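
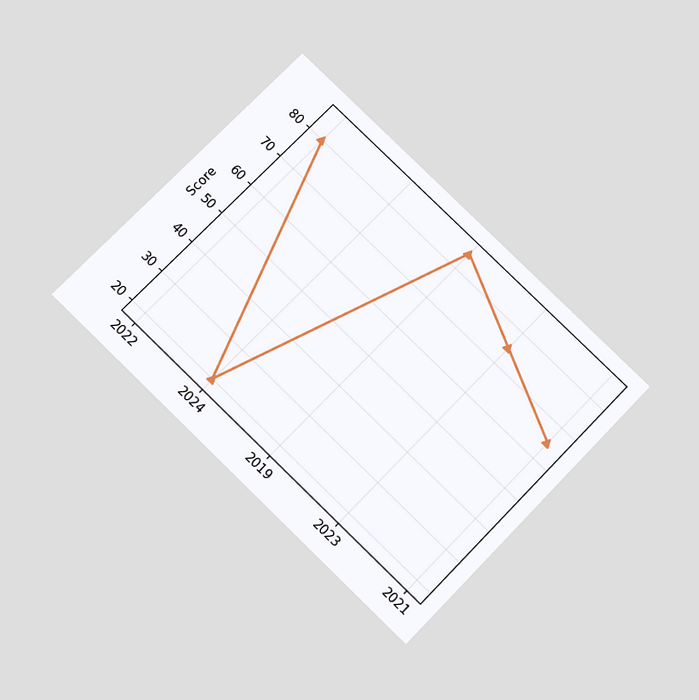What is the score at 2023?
The chart is tilted about 44° clockwise and viewed slightly from below. At 2023, the line is at 75.

75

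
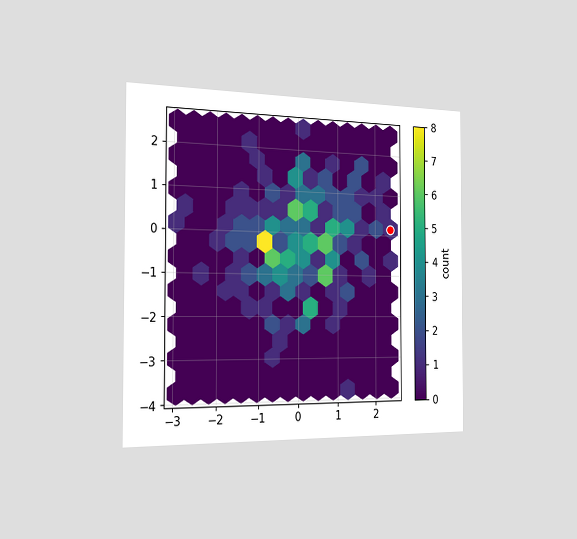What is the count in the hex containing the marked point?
The chart is viewed slightly from the left. The marked hex reads 1 on the colorbar.

1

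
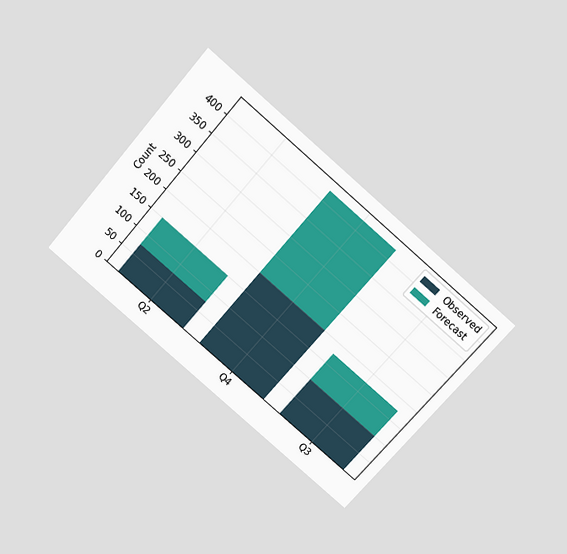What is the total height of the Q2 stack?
150

The chart is tilted about 41° clockwise and viewed slightly from above. The Q2 stack's top reaches 150 on the y-axis.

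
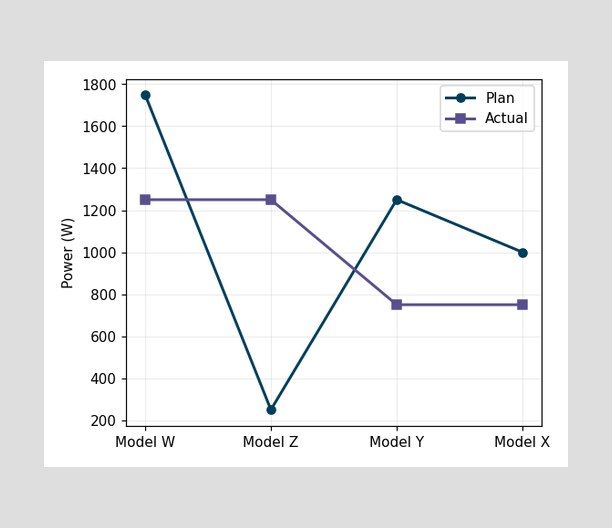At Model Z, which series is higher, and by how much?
Actual, by 1000W

At Model Z, Actual sits above the other line by 1000W.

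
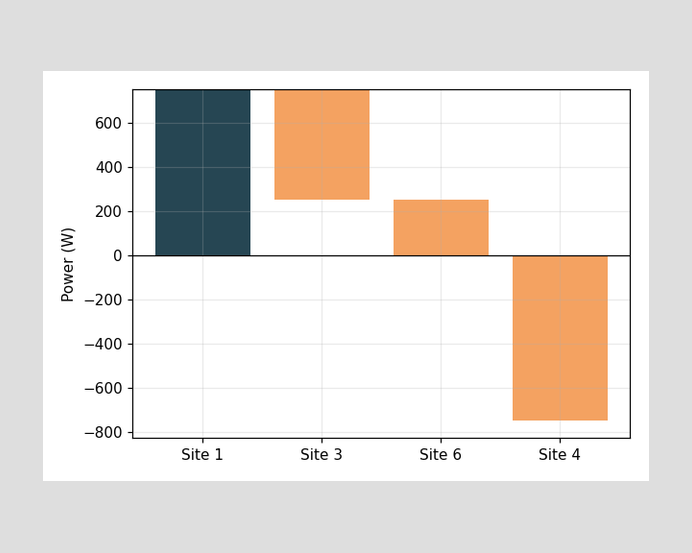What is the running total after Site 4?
After Site 4 the running total reaches -750W.

-750W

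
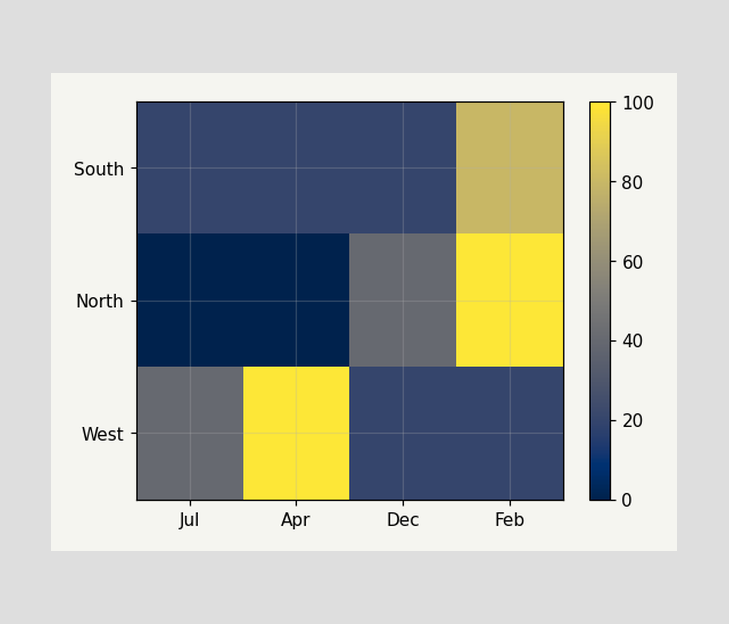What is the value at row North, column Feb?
100

Matching cell (North, Feb) against the colorbar gives 100.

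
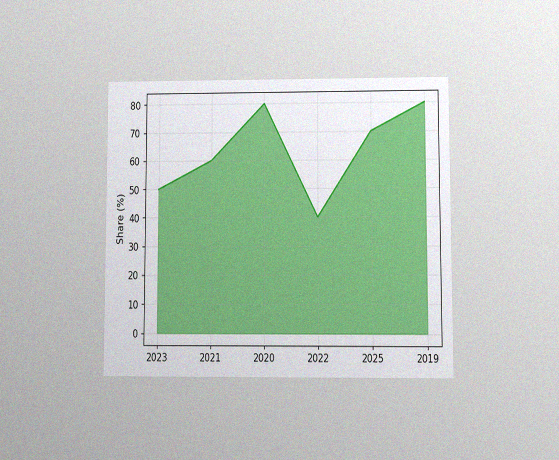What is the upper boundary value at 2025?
70%

The chart is viewed at a slight angle, with some photo noise. At 2025 the upper boundary is at 70%.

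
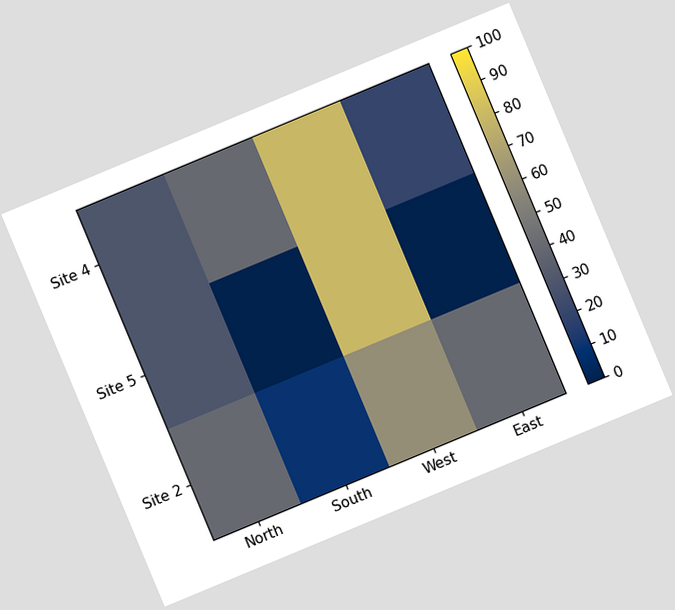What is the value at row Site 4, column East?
20

The chart is tilted about 23° counter-clockwise. Matching cell (Site 4, East) against the colorbar gives 20.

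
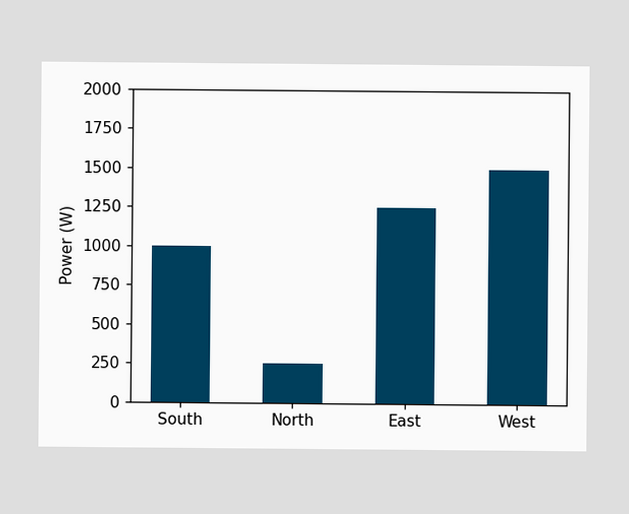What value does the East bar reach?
1250W

Reading along the chart's y-axis, the East bar reaches 1250W.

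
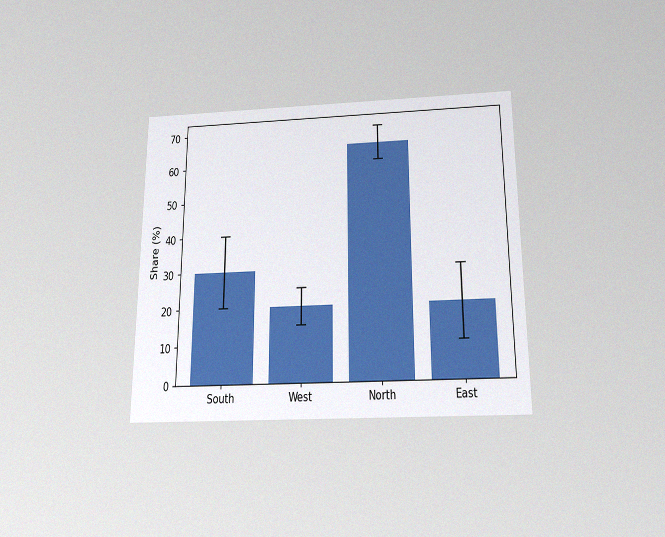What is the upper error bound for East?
30%

The chart is viewed slightly from below, with some photo noise. The East bar's upper whisker reaches 30%.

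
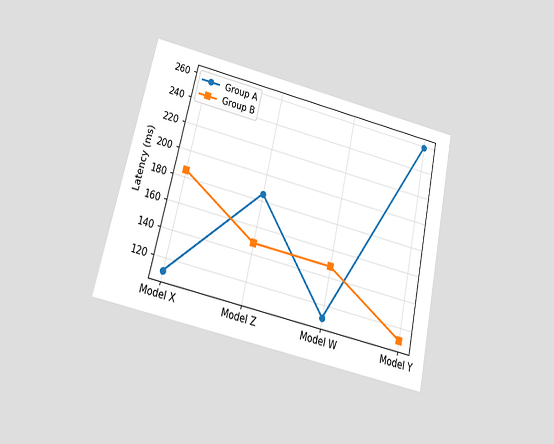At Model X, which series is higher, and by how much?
The chart is tilted about 13° clockwise and viewed slightly from below. At Model X, Group B sits above the other line by 74ms.

Group B, by 74ms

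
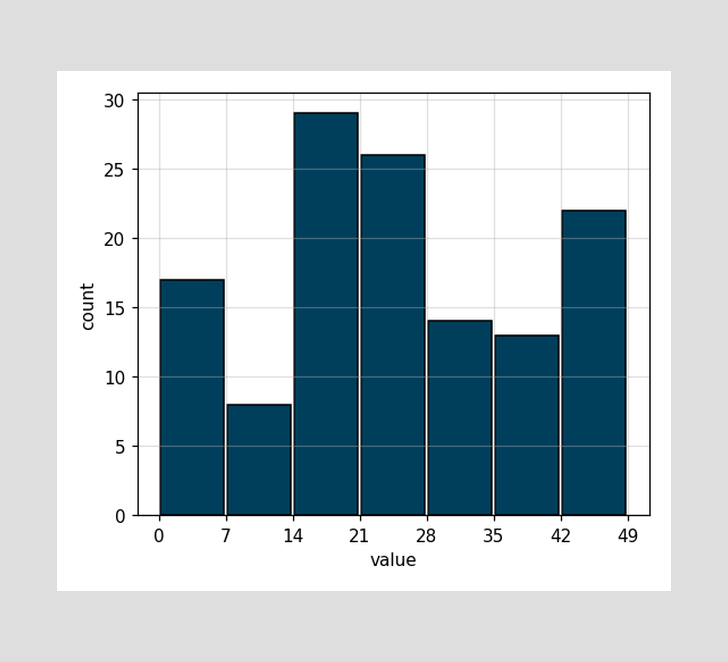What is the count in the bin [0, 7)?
17

The [0, 7) bin has height 17.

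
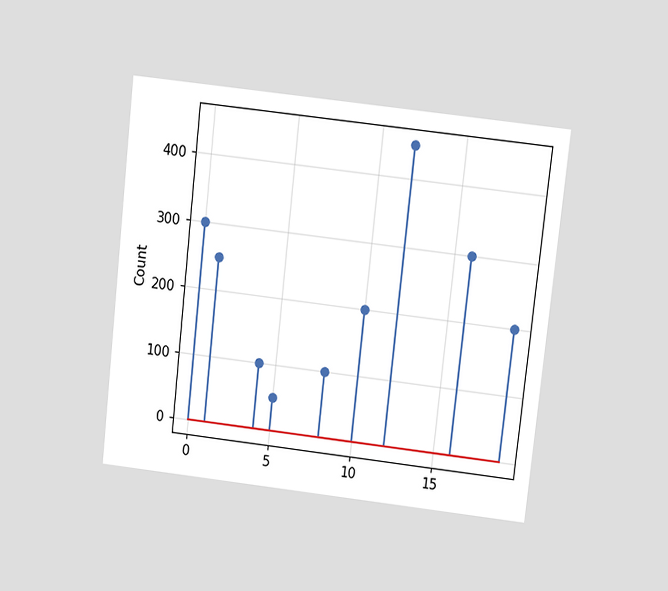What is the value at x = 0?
300

The chart is tilted about 6° clockwise and viewed at a slight angle. The stem at x=0 reaches 300.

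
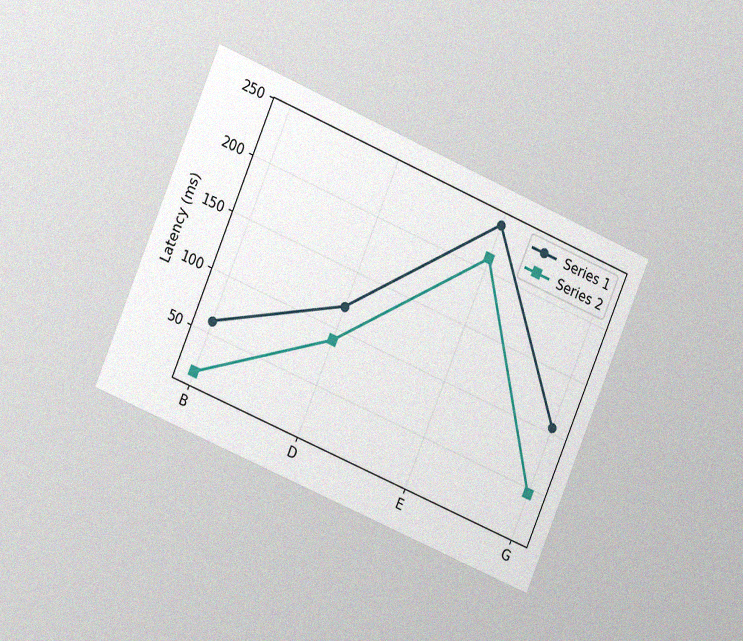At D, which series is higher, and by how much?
Series 1, by 30ms

The chart is tilted about 23° clockwise and viewed at a slight angle, with some photo noise. At D, Series 1 sits above the other line by 30ms.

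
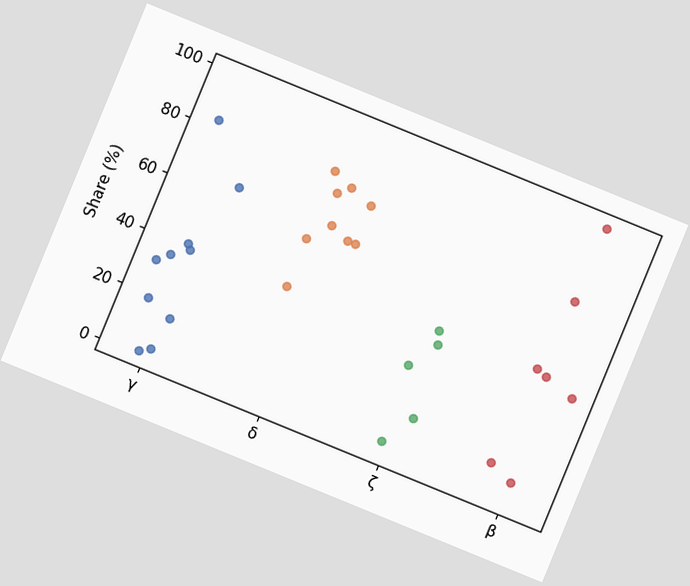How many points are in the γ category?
10

The chart is tilted about 22° clockwise. Counting the markers in the γ column gives 10.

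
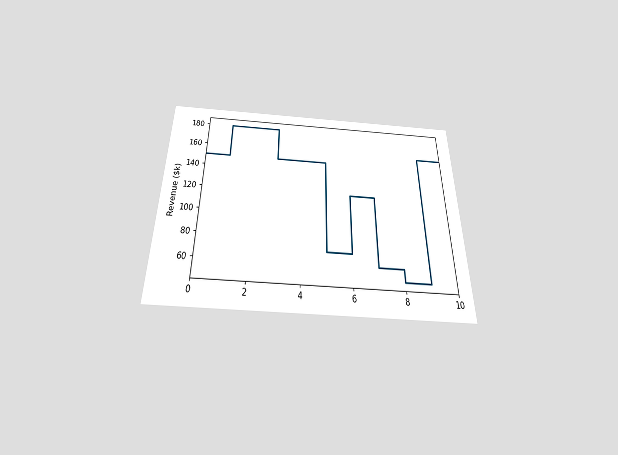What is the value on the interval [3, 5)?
$150k

The chart is viewed slightly from below. On [3, 5) the step sits at $150k.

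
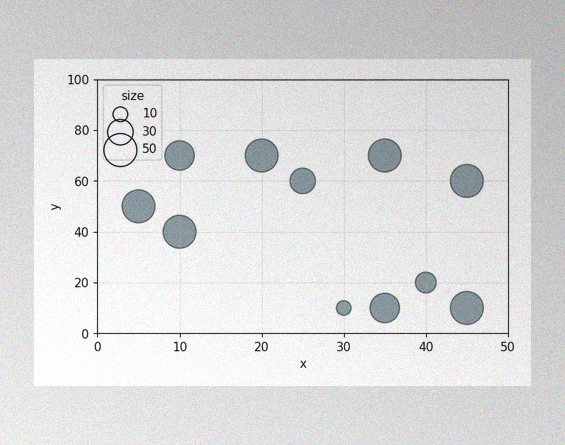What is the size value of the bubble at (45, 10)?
The image has some photo noise and uneven lighting. Matching the bubble at (45, 10) against the size legend gives 50.

50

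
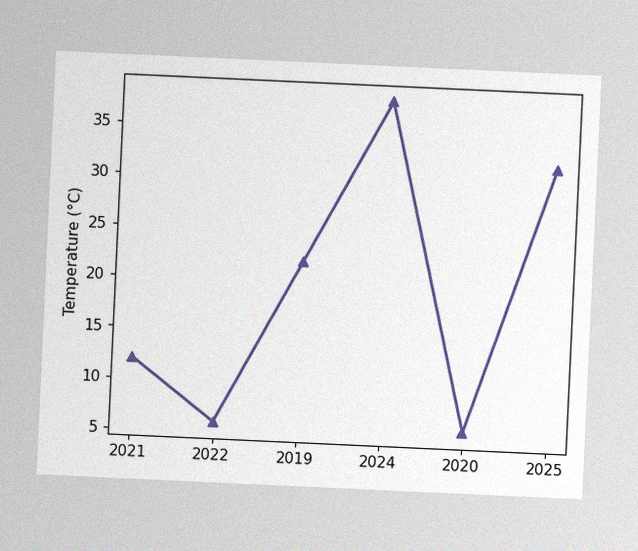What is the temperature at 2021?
The chart is tilted about 3° clockwise, with some photo noise. At 2021, the line is at 12°C.

12°C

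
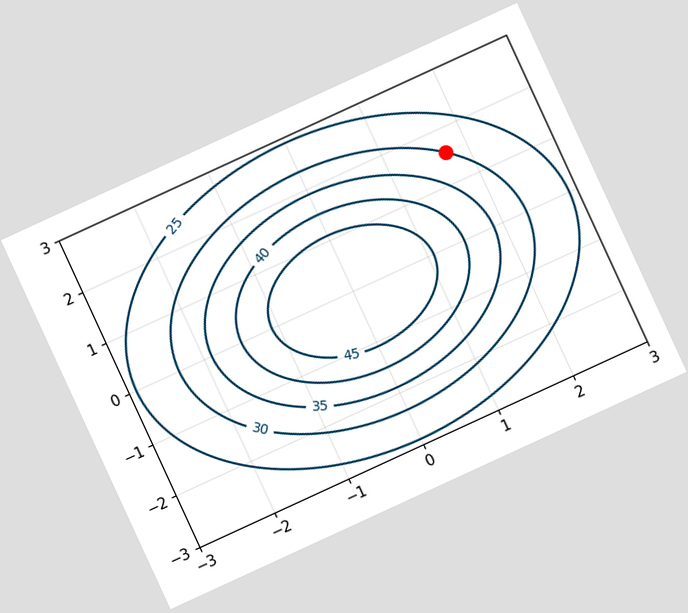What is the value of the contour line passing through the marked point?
The chart is tilted about 25° counter-clockwise. The marked point sits on the contour labelled 30.

30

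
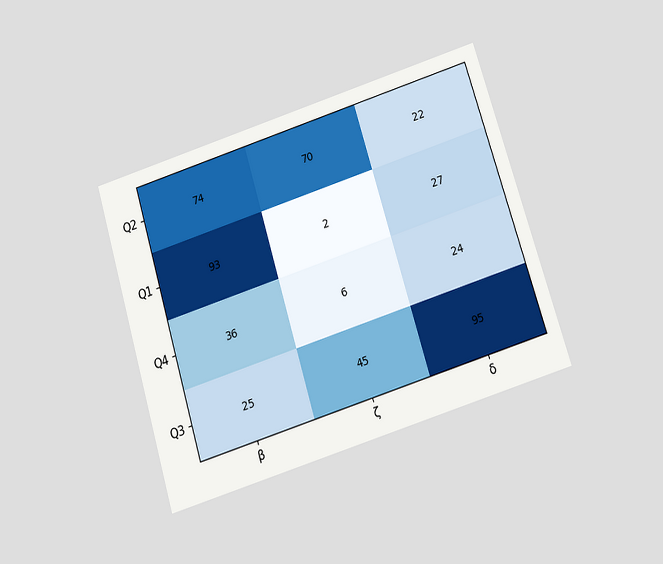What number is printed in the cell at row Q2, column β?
74

The chart is tilted about 17° counter-clockwise and viewed slightly from below. The (Q2, β) cell reads 74.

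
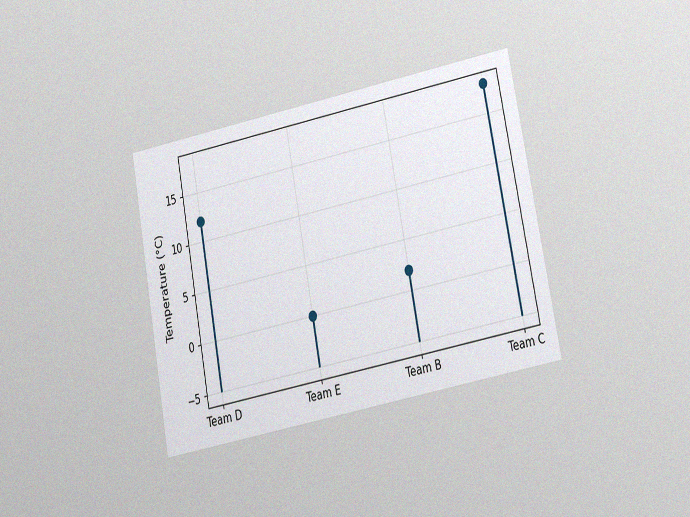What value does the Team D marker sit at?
The chart is tilted about 11° counter-clockwise and viewed at a slight angle, with some photo noise. The Team D marker sits at 12°C.

12°C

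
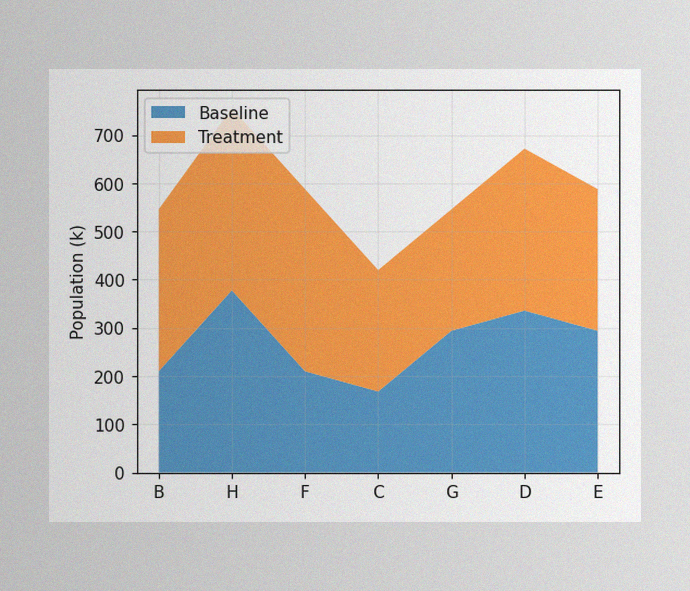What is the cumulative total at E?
588k

The image has some photo noise and uneven lighting. The stacked total at E reaches 588k.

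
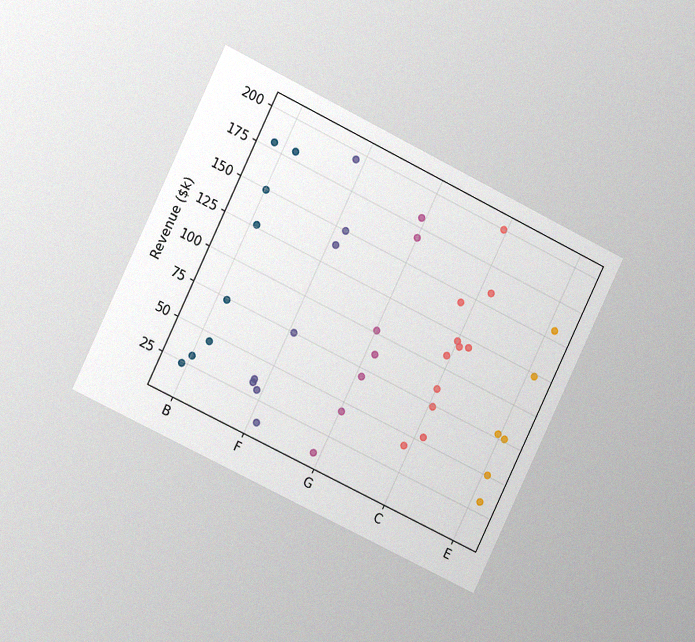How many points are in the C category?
11

The chart is tilted about 26° clockwise and viewed slightly from the left, with some photo noise. Counting the markers in the C column gives 11.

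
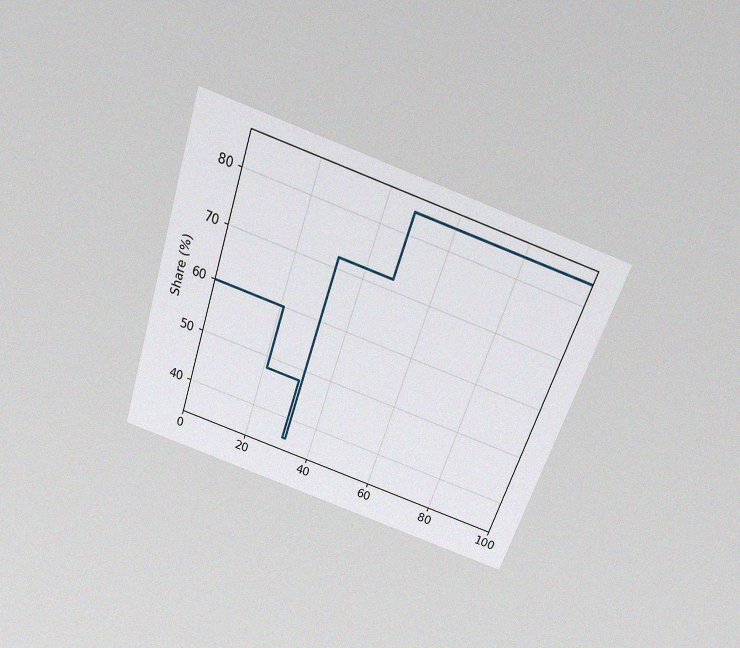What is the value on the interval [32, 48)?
72%

The chart is tilted about 19° clockwise and viewed slightly from above, with some photo noise. On [32, 48) the step sits at 72%.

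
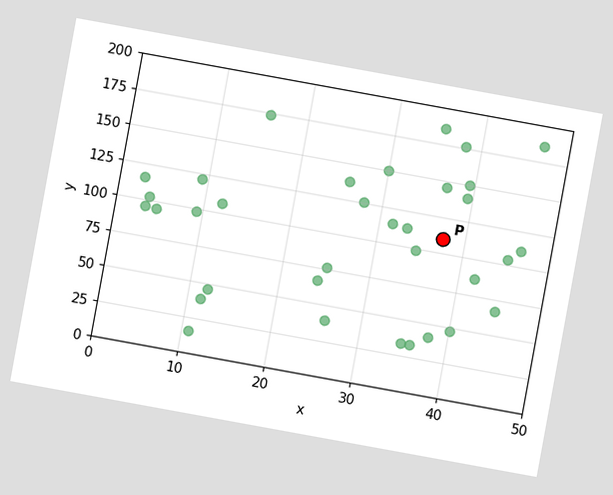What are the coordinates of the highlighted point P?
The chart is tilted about 10° clockwise. Following the gridlines from P to each axis, P sits at (37.5, 110).

(37.5, 110)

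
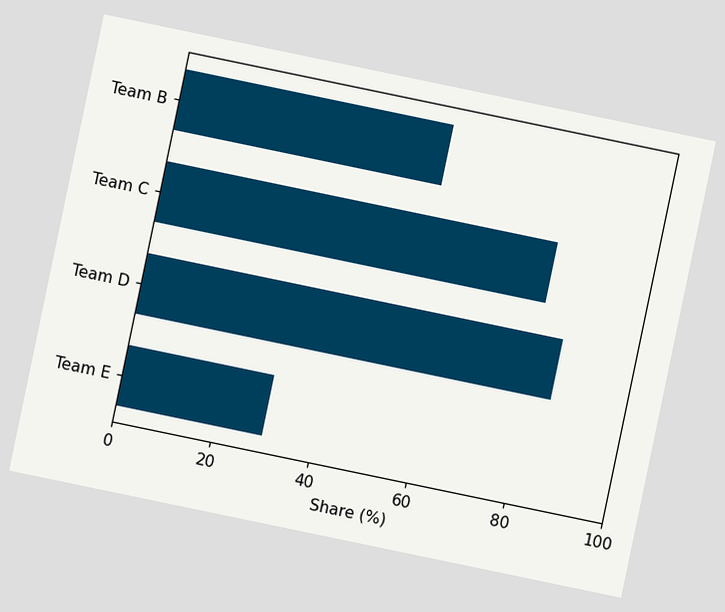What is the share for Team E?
The chart is tilted about 12° clockwise. Reading along the chart's x-axis, the Team E bar reaches 30%.

30%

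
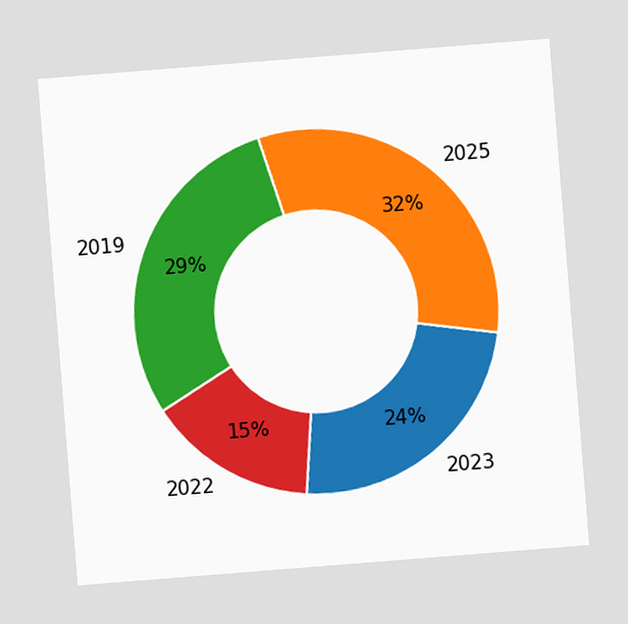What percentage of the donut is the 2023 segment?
The chart is tilted about 5° counter-clockwise. The 2023 segment takes up 24% of the ring.

24%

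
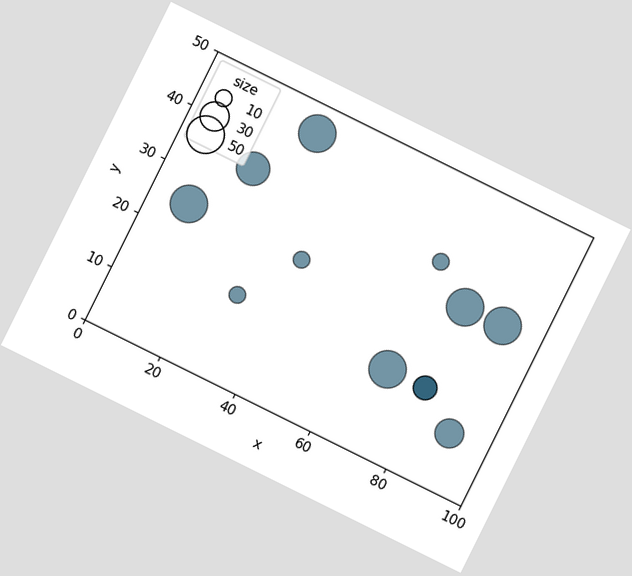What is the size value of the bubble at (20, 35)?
40

The chart is tilted about 26° clockwise. Matching the bubble at (20, 35) against the size legend gives 40.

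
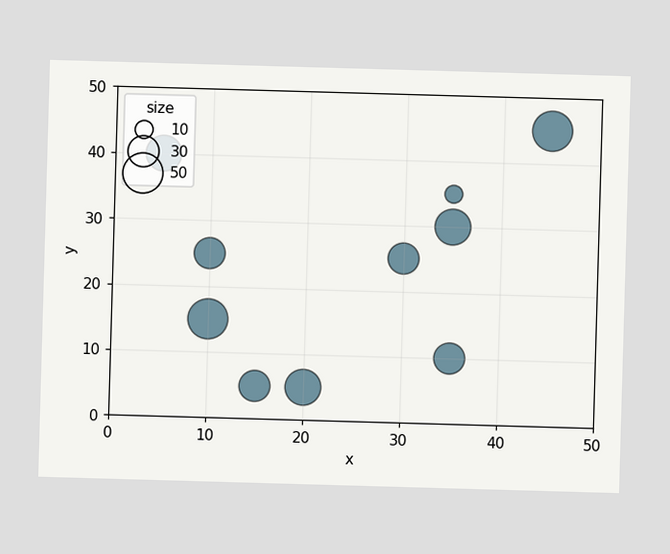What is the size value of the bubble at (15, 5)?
Matching the bubble at (15, 5) against the size legend gives 30.

30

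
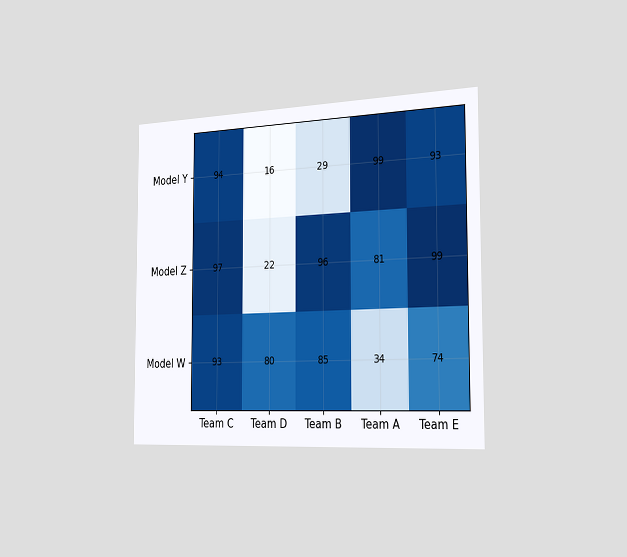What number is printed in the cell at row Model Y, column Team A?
99

The chart is viewed slightly from the right. The (Model Y, Team A) cell reads 99.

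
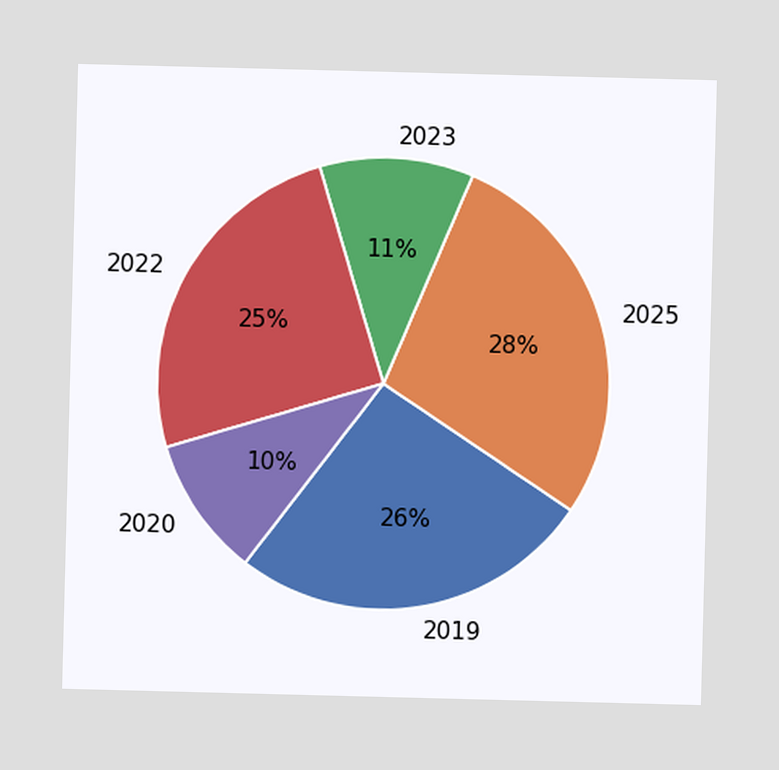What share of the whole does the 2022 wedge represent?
The 2022 slice takes up 25% of the pie.

25%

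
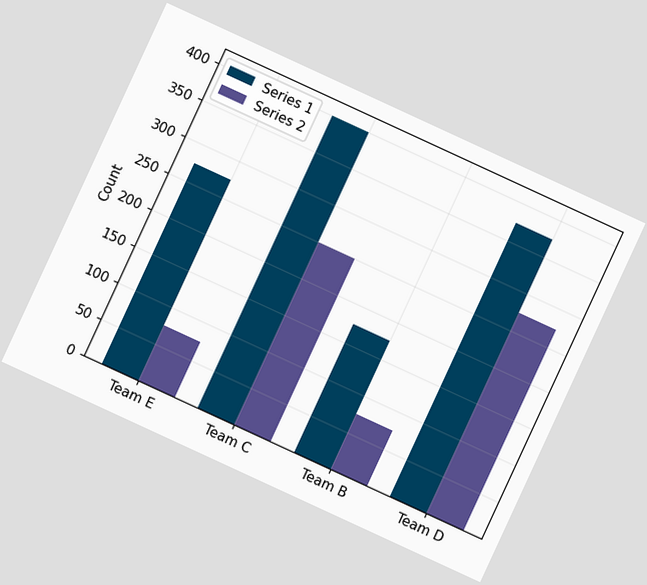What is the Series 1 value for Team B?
The chart is tilted about 25° clockwise. The Series 1 bar at Team B reaches 175 on the y-axis.

175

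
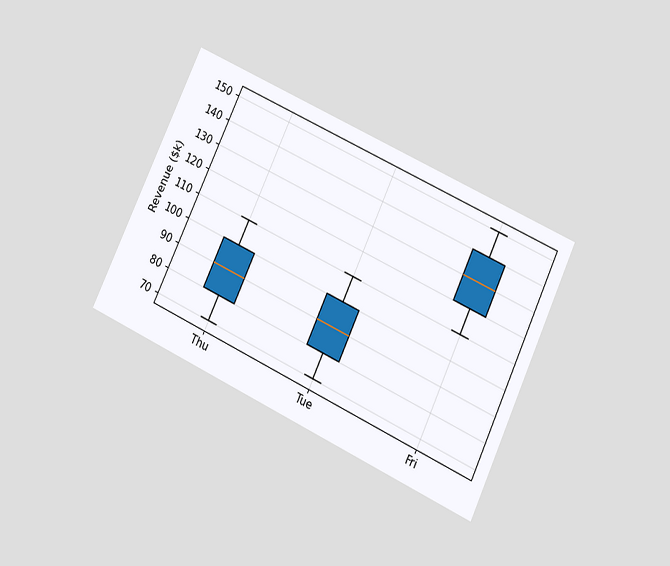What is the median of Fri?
The chart is tilted about 25° clockwise and viewed at a slight angle. The median line in the Fri box sits at $130k.

$130k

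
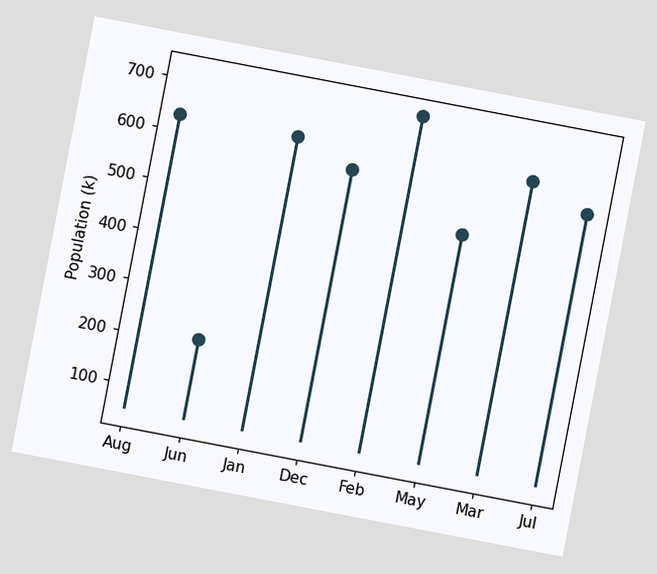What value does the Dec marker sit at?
588k

The chart is tilted about 11° clockwise. The Dec marker sits at 588k.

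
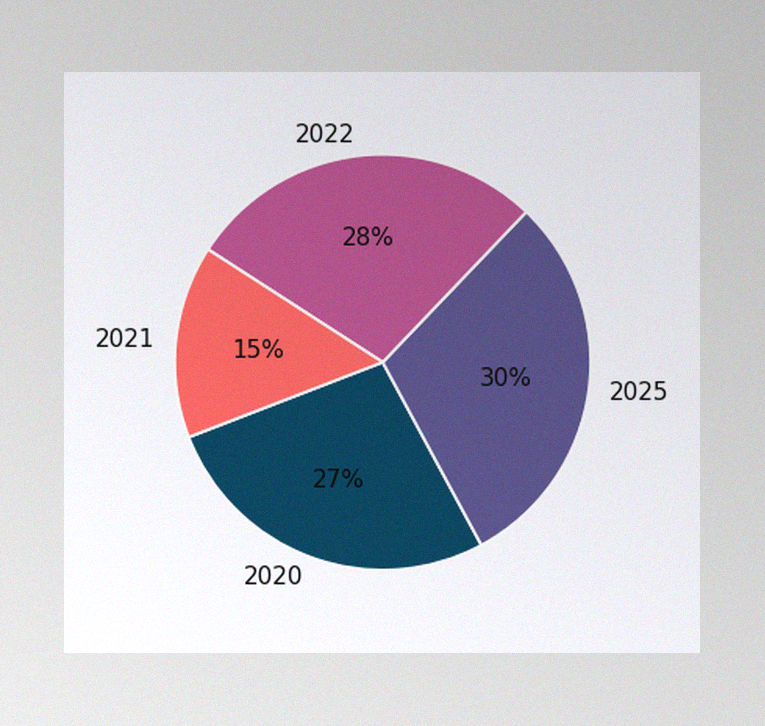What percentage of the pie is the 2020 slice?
27%

The image has some photo noise and uneven lighting. The 2020 slice takes up 27% of the pie.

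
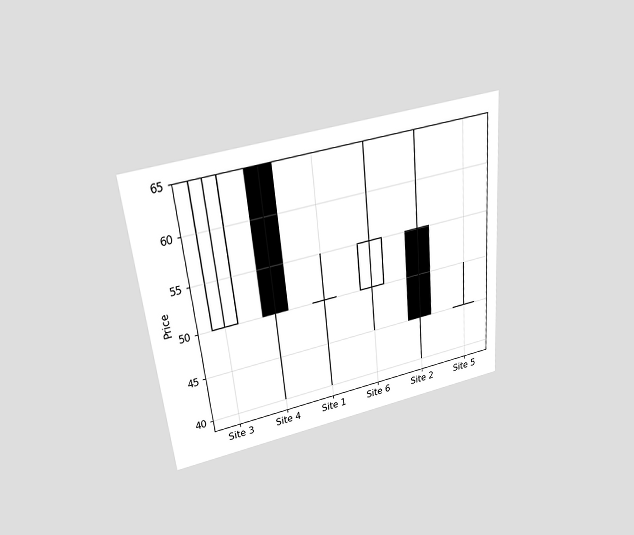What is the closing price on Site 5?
45

The chart is tilted about 6° counter-clockwise and viewed slightly from above. The Site 5 candle closes at 45.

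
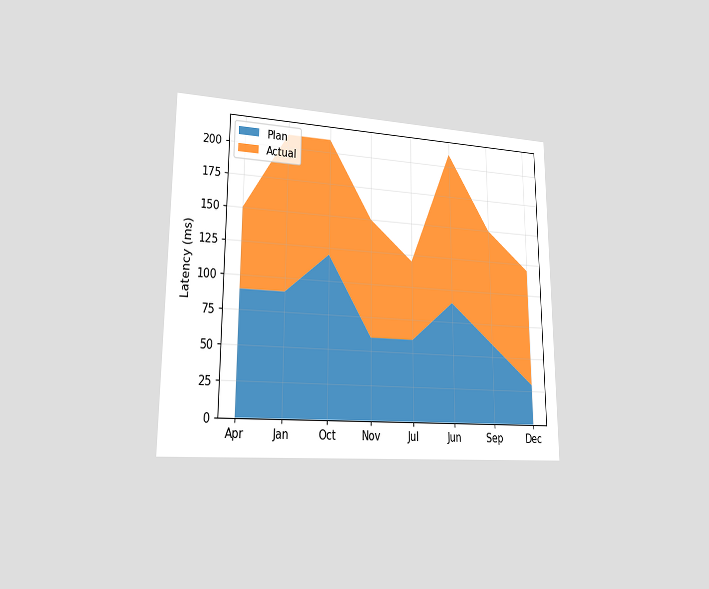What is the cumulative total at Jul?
120ms

The chart is viewed slightly from the left. The stacked total at Jul reaches 120ms.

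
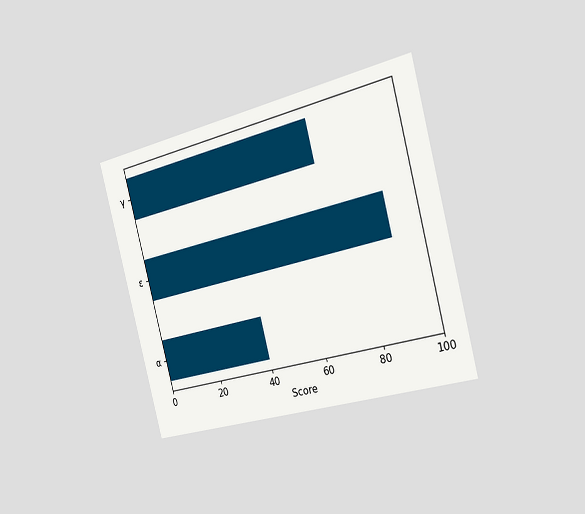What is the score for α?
The chart is tilted about 15° counter-clockwise and viewed slightly from the right. Reading along the chart's x-axis, the α bar reaches 40.

40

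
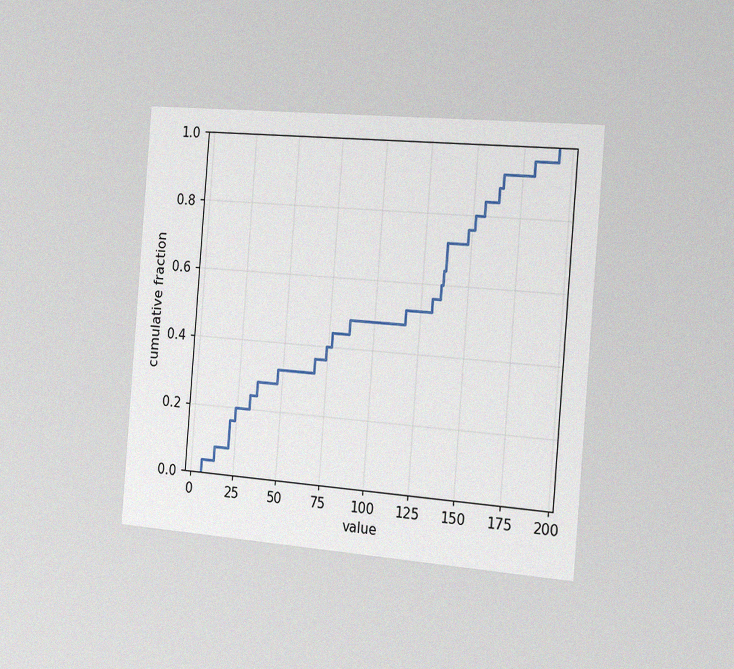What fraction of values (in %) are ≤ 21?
The chart is tilted about 5° clockwise and viewed slightly from the right, with some photo noise. At x=21 the ECDF step is at 16%.

16%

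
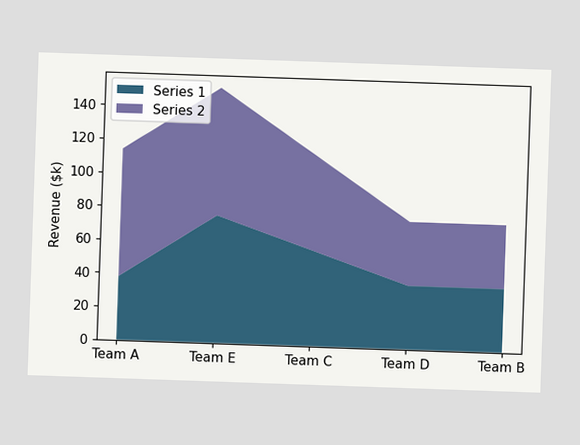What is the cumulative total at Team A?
The stacked total at Team A reaches $114k.

$114k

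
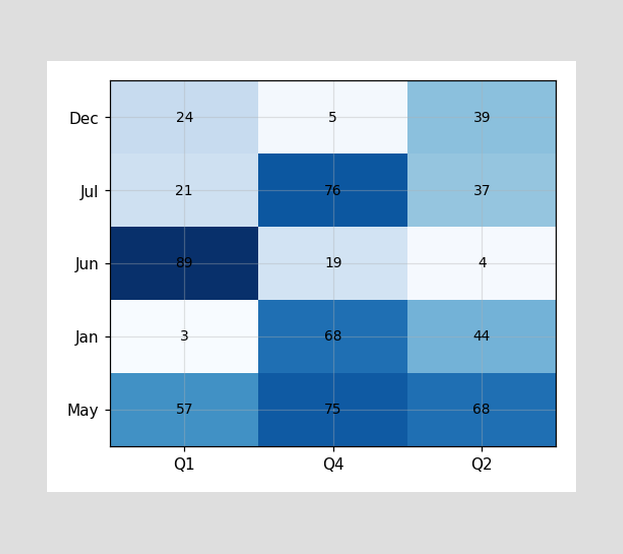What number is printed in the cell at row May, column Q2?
68

The (May, Q2) cell reads 68.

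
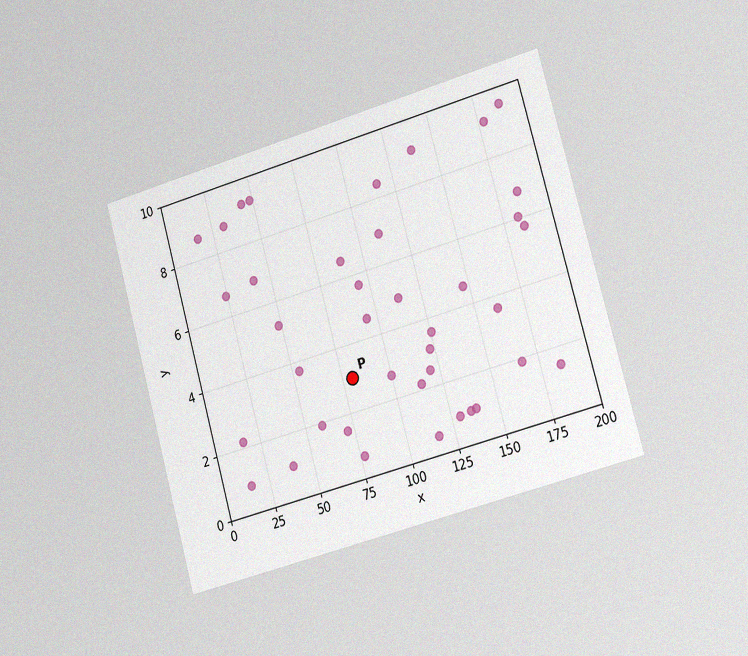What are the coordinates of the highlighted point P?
(80, 3)

The chart is tilted about 16° counter-clockwise and viewed slightly from the right, with some photo noise. Following the gridlines from P to each axis, P sits at (80, 3).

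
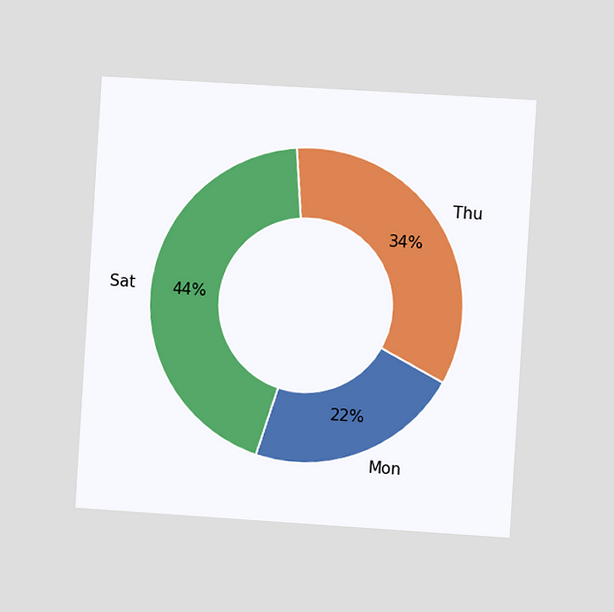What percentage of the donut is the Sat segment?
44%

The chart is tilted about 4° clockwise and viewed at a slight angle. The Sat segment takes up 44% of the ring.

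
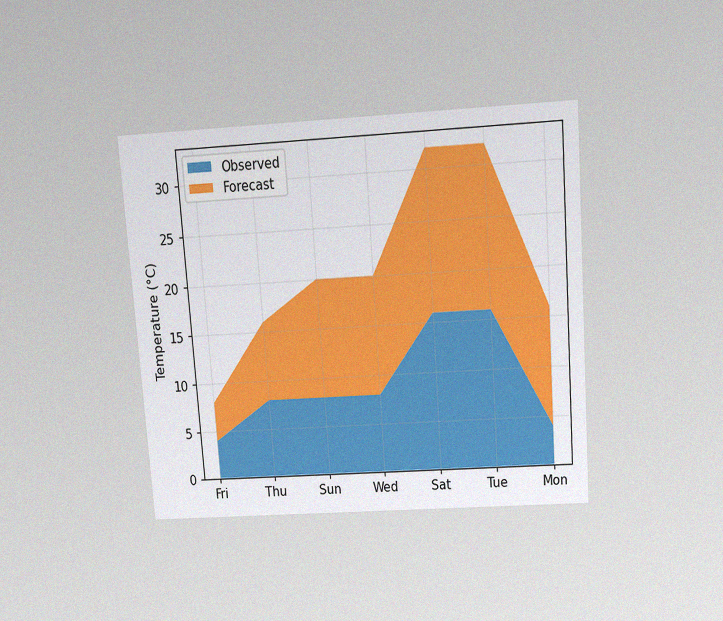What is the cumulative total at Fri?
The chart is tilted about 4° counter-clockwise and viewed slightly from above, with some photo noise. The stacked total at Fri reaches 8°C.

8°C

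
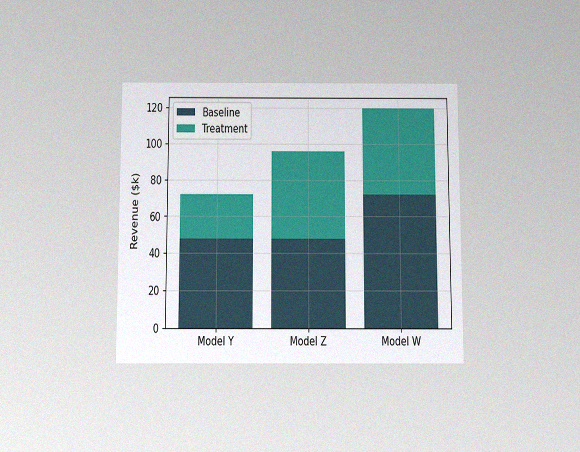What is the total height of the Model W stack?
$120k

The chart is viewed slightly from below, with some photo noise. The Model W stack's top reaches $120k on the y-axis.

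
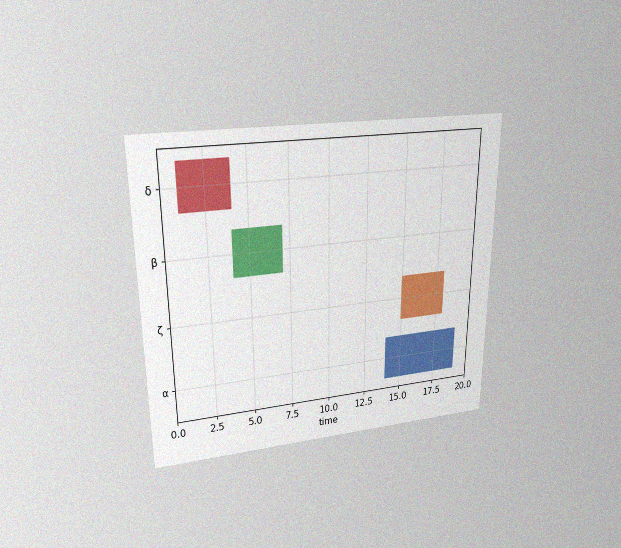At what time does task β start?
The chart is viewed slightly from above, with some photo noise. The β bar begins at t=4.

4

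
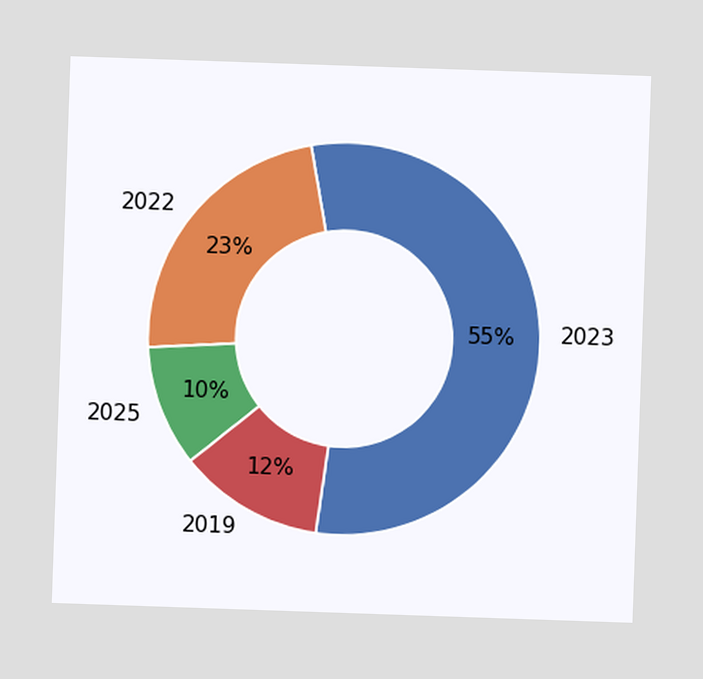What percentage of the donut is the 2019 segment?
12%

The 2019 segment takes up 12% of the ring.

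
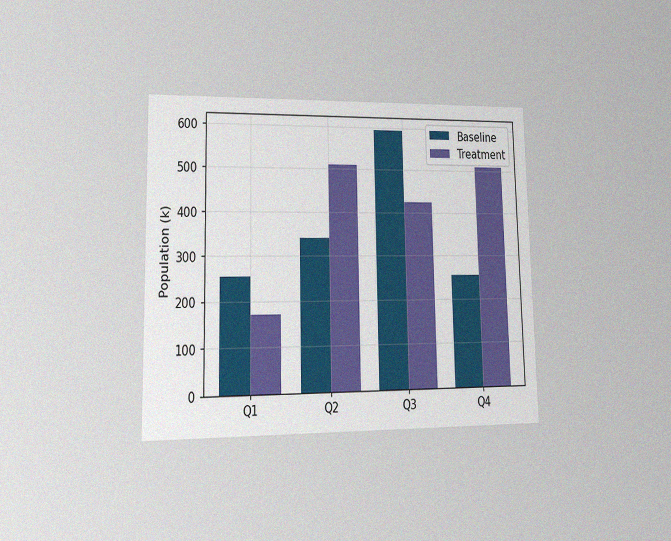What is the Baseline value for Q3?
595k

The chart is viewed at a slight angle, with some photo noise. The Baseline bar at Q3 reaches 595k on the y-axis.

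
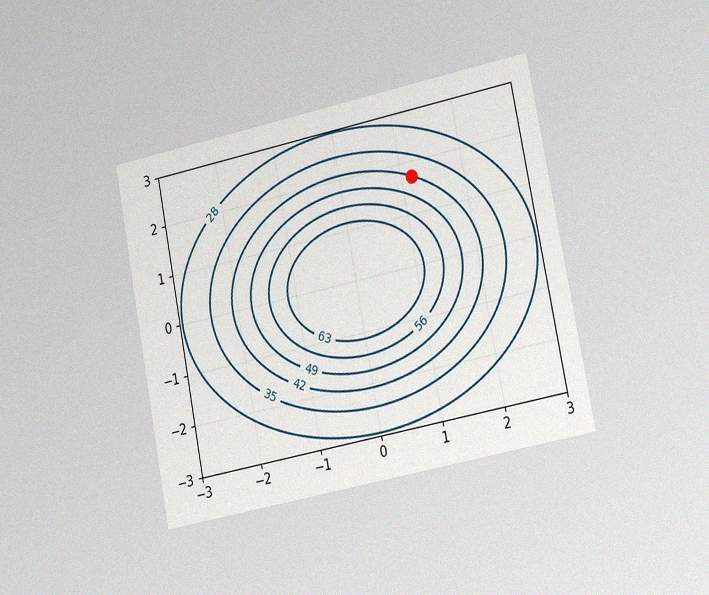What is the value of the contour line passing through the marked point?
42

The chart is tilted about 11° counter-clockwise and viewed slightly from the right, with some photo noise. The marked point sits on the contour labelled 42.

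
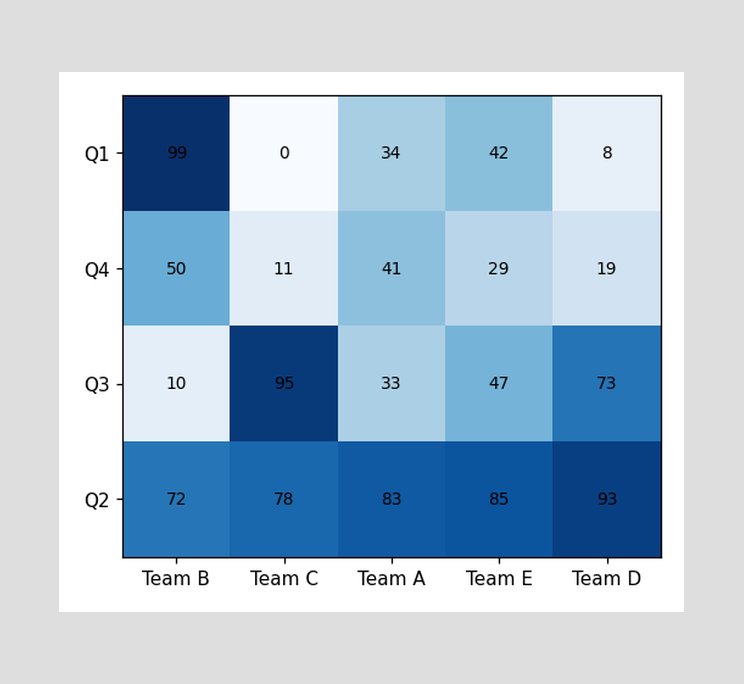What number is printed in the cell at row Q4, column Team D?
The (Q4, Team D) cell reads 19.

19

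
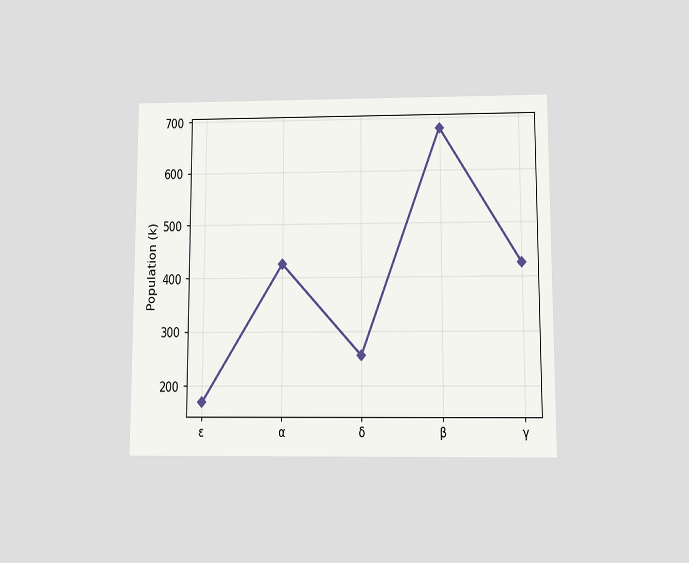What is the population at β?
The chart is viewed slightly from below. At β, the line is at 680k.

680k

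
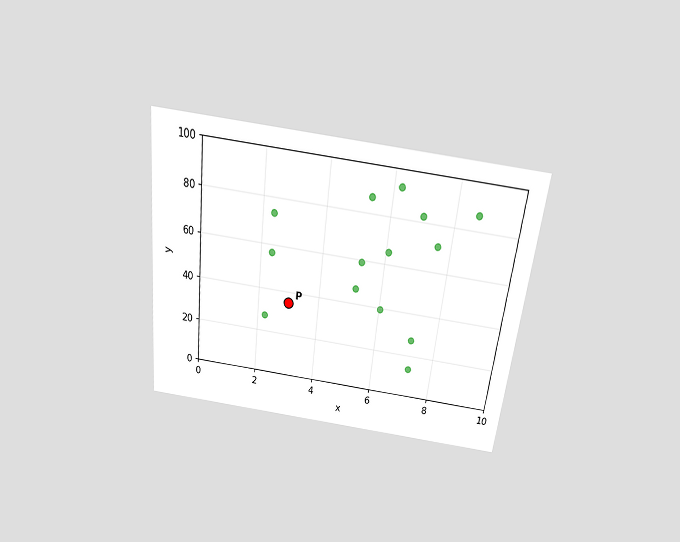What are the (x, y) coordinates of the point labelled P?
(3, 35)

The chart is tilted about 6° clockwise and viewed slightly from above. Following the gridlines from P to each axis, P sits at (3, 35).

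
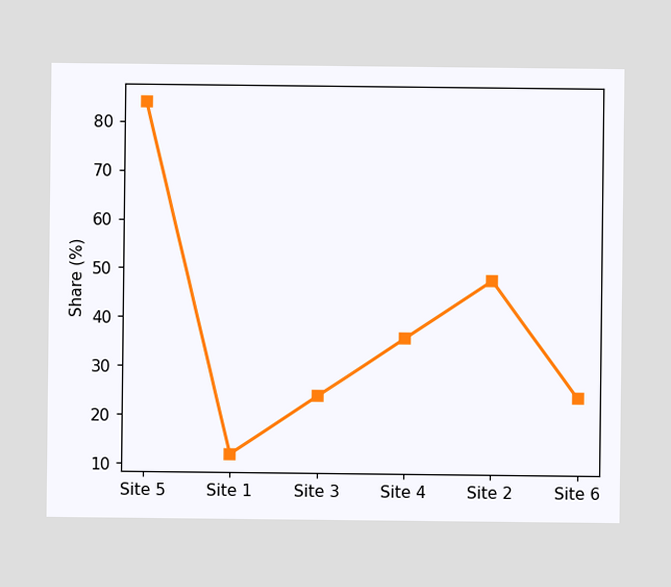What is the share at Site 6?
At Site 6, the line is at 24%.

24%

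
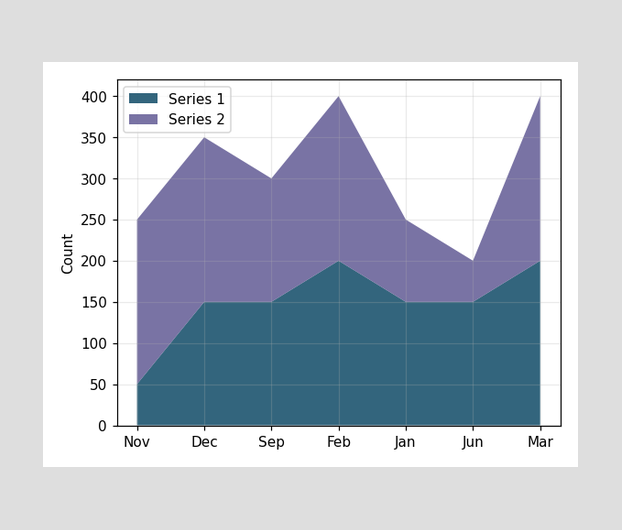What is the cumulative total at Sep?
The stacked total at Sep reaches 300.

300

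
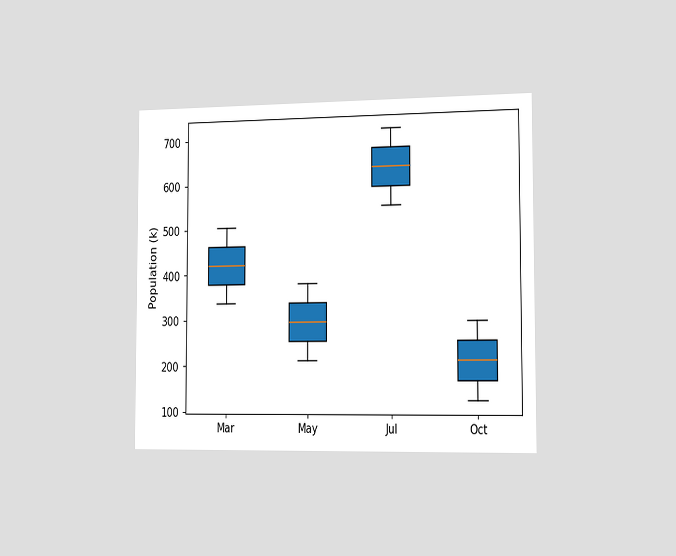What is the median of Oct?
The chart is viewed slightly from the right. The median line in the Oct box sits at 210k.

210k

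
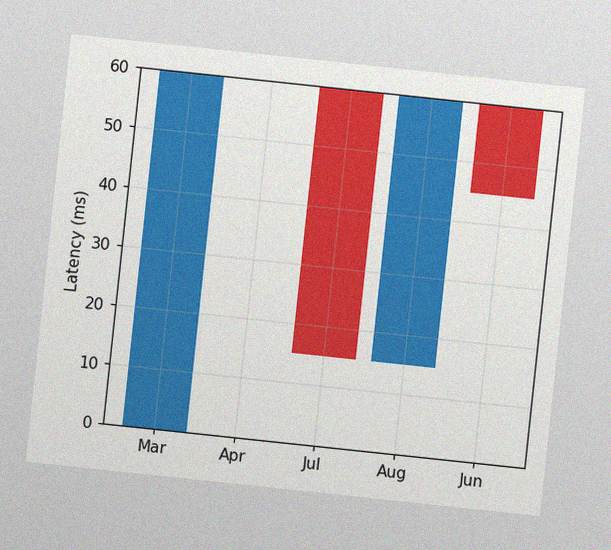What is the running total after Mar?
The chart is tilted about 6° clockwise, with some photo noise. After Mar the running total reaches 60ms.

60ms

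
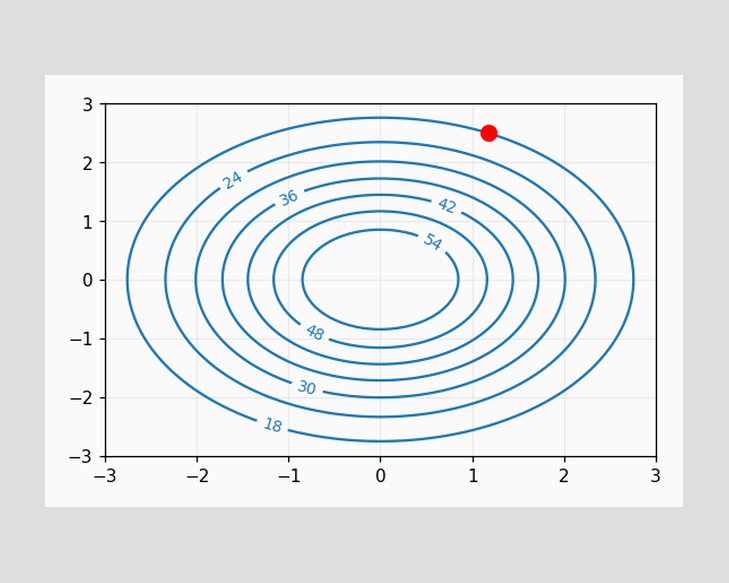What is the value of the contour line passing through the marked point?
18

The marked point sits on the contour labelled 18.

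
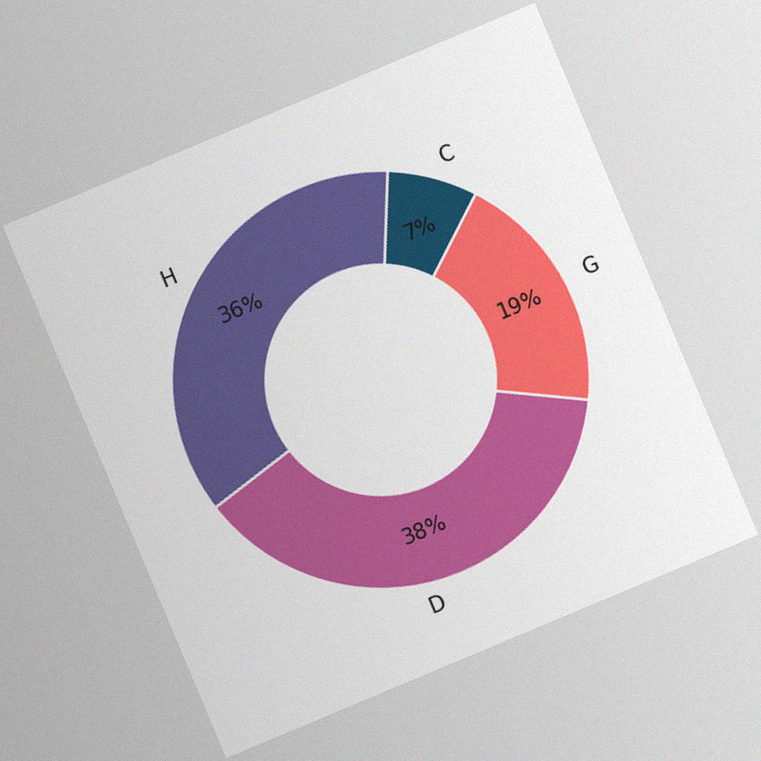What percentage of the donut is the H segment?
The chart is tilted about 23° counter-clockwise, with some photo noise. The H segment takes up 36% of the ring.

36%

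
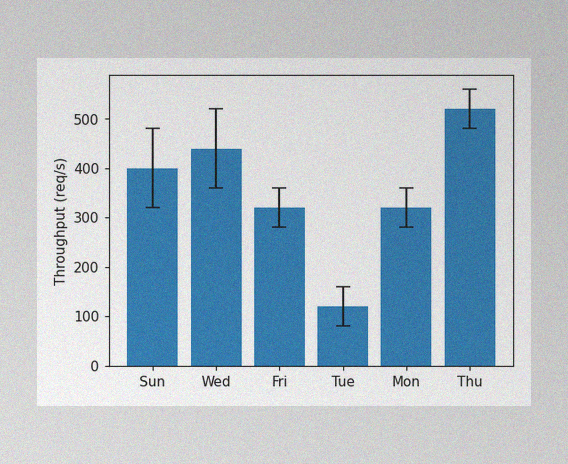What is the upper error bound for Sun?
The image has some photo noise and uneven lighting. The Sun bar's upper whisker reaches 480req/s.

480req/s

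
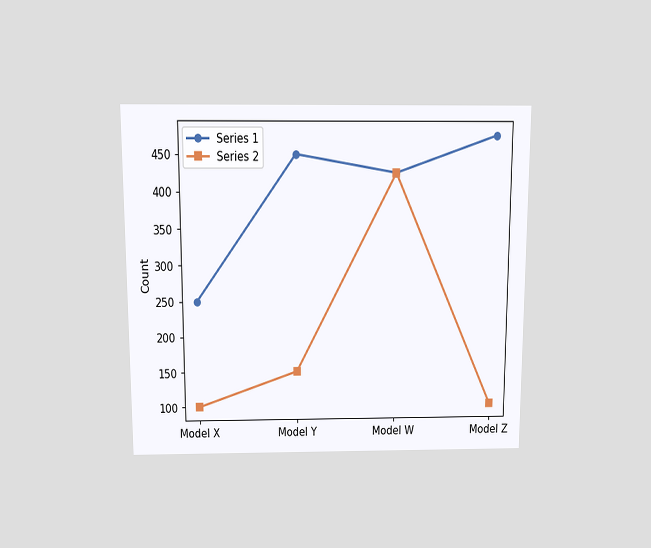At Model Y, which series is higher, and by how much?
Series 1, by 300

The chart is viewed slightly from above. At Model Y, Series 1 sits above the other line by 300.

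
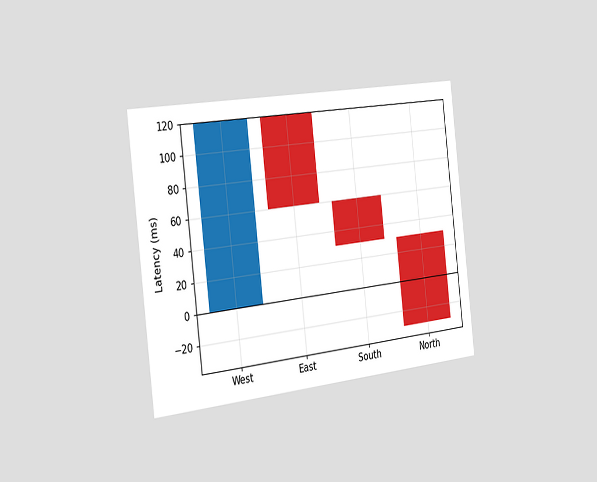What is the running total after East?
The chart is tilted about 7° counter-clockwise and viewed slightly from the left. After East the running total reaches 60ms.

60ms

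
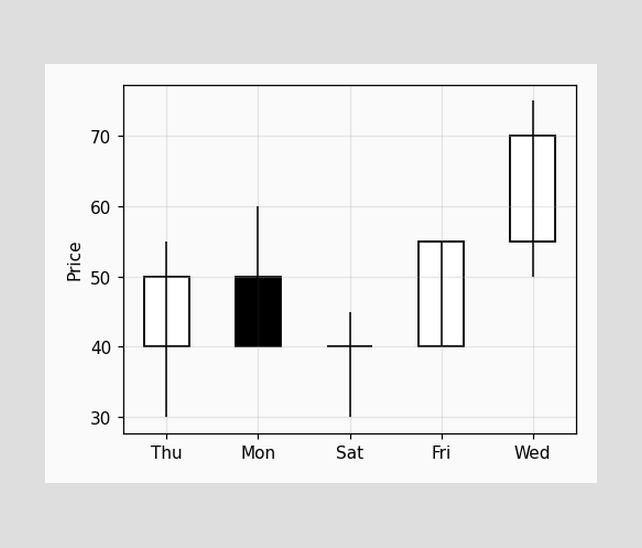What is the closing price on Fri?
The Fri candle closes at 55.

55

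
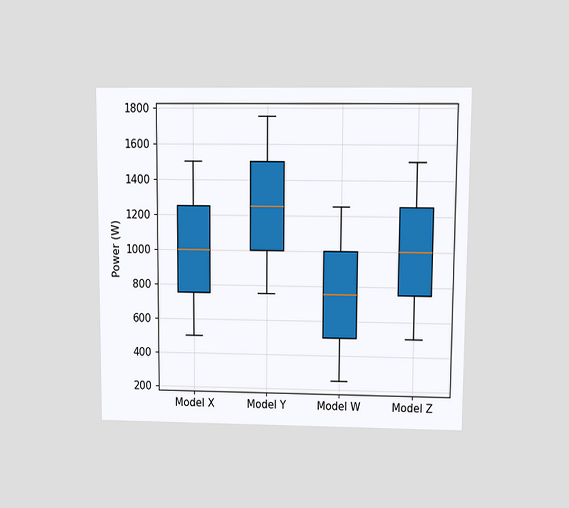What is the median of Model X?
1000W

The chart is viewed at a slight angle. The median line in the Model X box sits at 1000W.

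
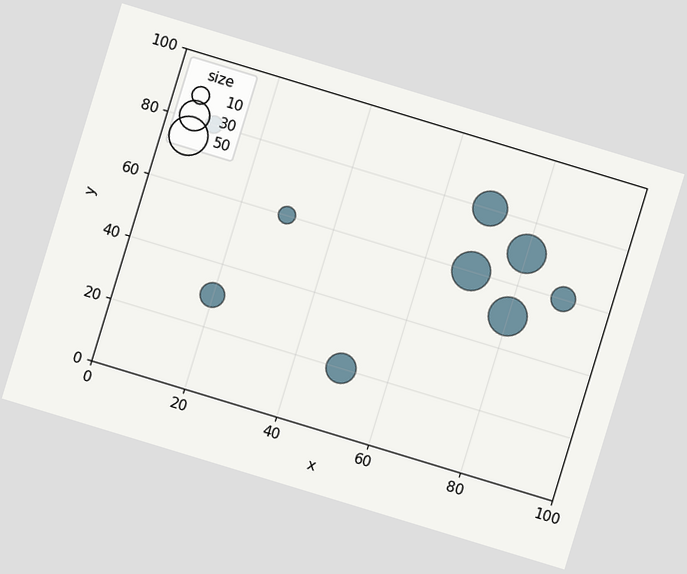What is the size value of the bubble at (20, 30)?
20

The chart is tilted about 17° clockwise. Matching the bubble at (20, 30) against the size legend gives 20.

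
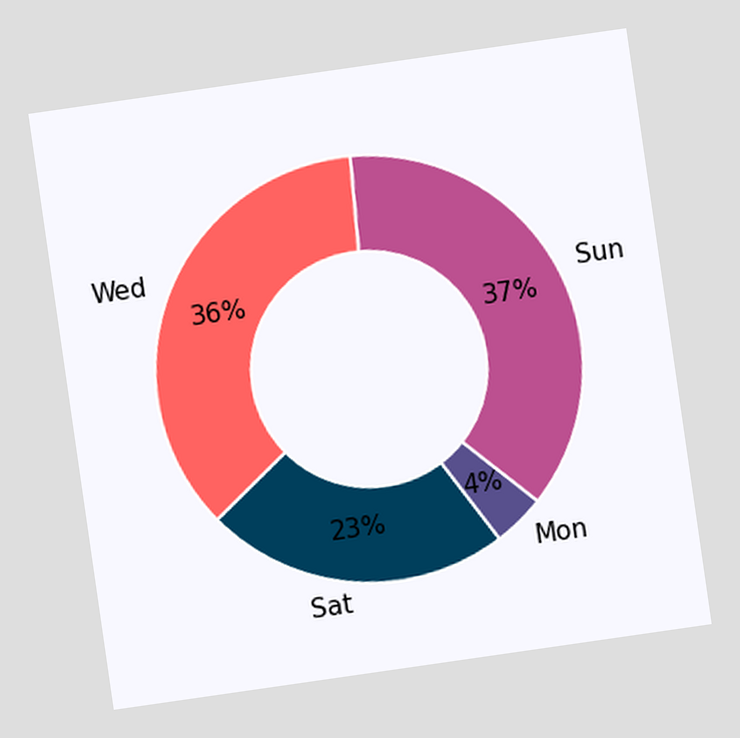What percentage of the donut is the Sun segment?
37%

The chart is tilted about 8° counter-clockwise. The Sun segment takes up 37% of the ring.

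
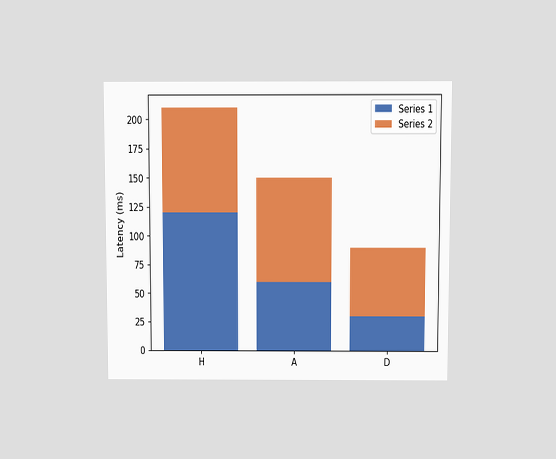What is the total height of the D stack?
The chart is viewed at a slight angle. The D stack's top reaches 90ms on the y-axis.

90ms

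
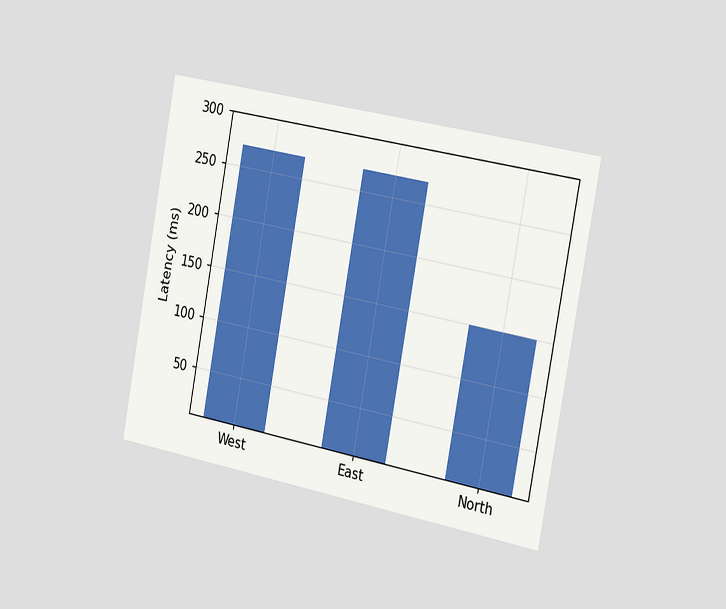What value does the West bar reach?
270ms

The chart is tilted about 11° clockwise and viewed slightly from the right. Reading along the chart's y-axis, the West bar reaches 270ms.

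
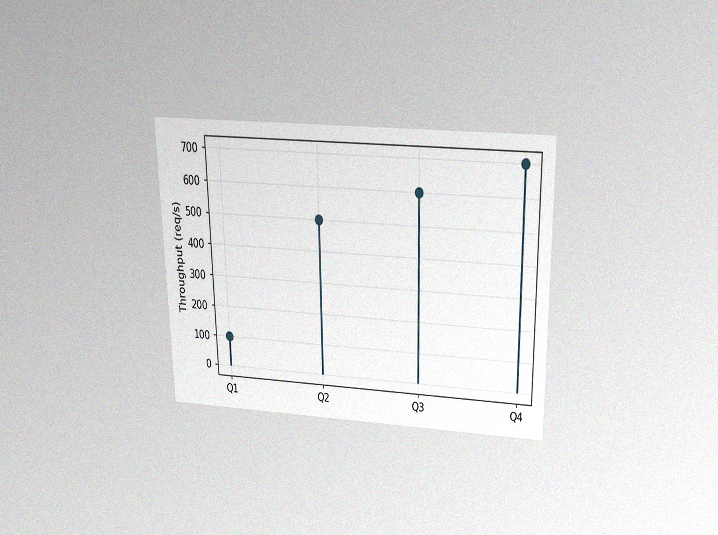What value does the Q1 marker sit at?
100req/s

The chart is viewed slightly from above, with some photo noise. The Q1 marker sits at 100req/s.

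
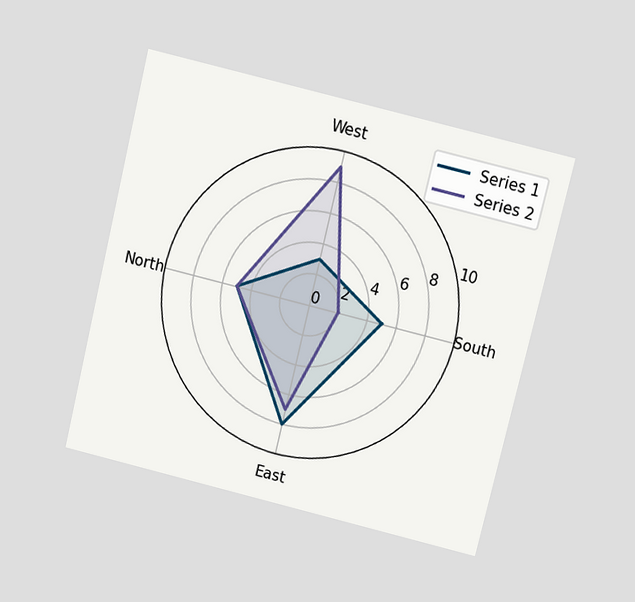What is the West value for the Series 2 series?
9

The chart is tilted about 14° clockwise and viewed slightly from above. On the West axis, Series 2 reaches 9.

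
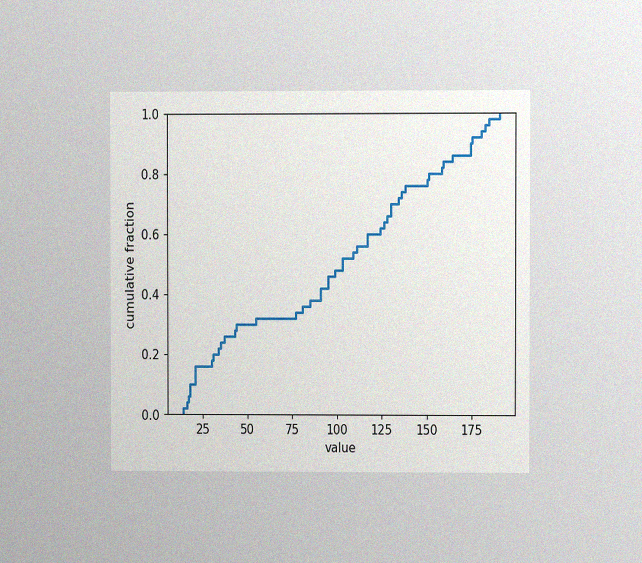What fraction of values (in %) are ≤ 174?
90%

The chart is viewed at a slight angle, with some photo noise. At x=174 the ECDF step is at 90%.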